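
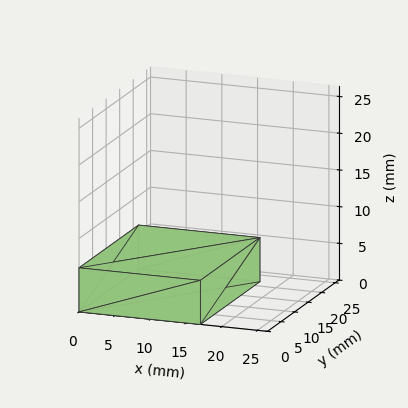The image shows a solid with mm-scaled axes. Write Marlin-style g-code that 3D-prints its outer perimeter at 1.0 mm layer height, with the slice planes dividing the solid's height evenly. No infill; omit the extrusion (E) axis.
Reading the render: the shape is a rectangular box, roughly 17 × 22 mm footprint and 6 mm tall (dimensions read to the nearest mm from the axis ticks). For the g-code, the solid's height is divided into equal slices at the stated Δz and each level perimeter traced with G1 moves after a G0 lift.

; perimeter-only toolpath
G21 ; units = mm
G90 ; absolute positioning
G28 ; home
; layer 1
G0 Z1.0
G0 X0.0 Y0.0
G1 X17.0 Y0.0
G1 X17.0 Y22.0
G1 X0.0 Y22.0
G1 X0.0 Y0.0
; layer 2
G0 Z2.0
G0 X0.0 Y0.0
G1 X17.0 Y0.0
G1 X17.0 Y22.0
G1 X0.0 Y22.0
G1 X0.0 Y0.0
; layer 3
G0 Z3.0
G0 X0.0 Y0.0
G1 X17.0 Y0.0
G1 X17.0 Y22.0
G1 X0.0 Y22.0
G1 X0.0 Y0.0
; layer 4
G0 Z4.0
G0 X0.0 Y0.0
G1 X17.0 Y0.0
G1 X17.0 Y22.0
G1 X0.0 Y22.0
G1 X0.0 Y0.0
; layer 5
G0 Z5.0
G0 X0.0 Y0.0
G1 X17.0 Y0.0
G1 X17.0 Y22.0
G1 X0.0 Y22.0
G1 X0.0 Y0.0
; layer 6
G0 Z6.0
G0 X0.0 Y0.0
G1 X17.0 Y0.0
G1 X17.0 Y22.0
G1 X0.0 Y22.0
G1 X0.0 Y0.0
M2 ; end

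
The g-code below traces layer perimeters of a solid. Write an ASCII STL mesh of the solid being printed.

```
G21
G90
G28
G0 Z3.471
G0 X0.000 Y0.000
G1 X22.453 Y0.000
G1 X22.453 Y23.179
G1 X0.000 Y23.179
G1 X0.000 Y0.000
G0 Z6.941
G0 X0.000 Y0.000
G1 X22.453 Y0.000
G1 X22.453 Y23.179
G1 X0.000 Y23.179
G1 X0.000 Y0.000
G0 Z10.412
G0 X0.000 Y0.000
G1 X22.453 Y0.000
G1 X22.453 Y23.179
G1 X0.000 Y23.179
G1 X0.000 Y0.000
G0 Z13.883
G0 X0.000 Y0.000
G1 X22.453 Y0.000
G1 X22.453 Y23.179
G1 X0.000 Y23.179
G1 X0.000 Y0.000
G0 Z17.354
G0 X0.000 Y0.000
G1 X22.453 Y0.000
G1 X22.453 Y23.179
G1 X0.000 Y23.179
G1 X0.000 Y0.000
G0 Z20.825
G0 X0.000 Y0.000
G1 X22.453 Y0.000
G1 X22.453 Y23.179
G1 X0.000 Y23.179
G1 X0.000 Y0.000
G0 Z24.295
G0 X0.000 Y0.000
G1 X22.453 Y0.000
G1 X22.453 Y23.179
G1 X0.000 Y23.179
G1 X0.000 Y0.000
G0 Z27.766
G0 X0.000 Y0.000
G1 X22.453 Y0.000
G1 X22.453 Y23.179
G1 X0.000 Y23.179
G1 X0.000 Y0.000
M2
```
solid part
  facet normal 0.0000 0.0000 -1.0000
    outer loop
      vertex 22.453 23.179 0.000
      vertex 22.453 0.000 0.000
      vertex 0.000 0.000 0.000
    endloop
  endfacet
  facet normal 0.0000 0.0000 -1.0000
    outer loop
      vertex 0.000 23.179 0.000
      vertex 22.453 23.179 0.000
      vertex 0.000 0.000 0.000
    endloop
  endfacet
  facet normal 0.0000 0.0000 1.0000
    outer loop
      vertex 0.000 0.000 27.766
      vertex 22.453 0.000 27.766
      vertex 22.453 23.179 27.766
    endloop
  endfacet
  facet normal 0.0000 0.0000 1.0000
    outer loop
      vertex 0.000 0.000 27.766
      vertex 22.453 23.179 27.766
      vertex 0.000 23.179 27.766
    endloop
  endfacet
  facet normal 0.0000 -1.0000 0.0000
    outer loop
      vertex 0.000 0.000 0.000
      vertex 22.453 0.000 0.000
      vertex 22.453 0.000 27.766
    endloop
  endfacet
  facet normal 0.0000 -1.0000 0.0000
    outer loop
      vertex 0.000 0.000 0.000
      vertex 22.453 0.000 27.766
      vertex 0.000 0.000 27.766
    endloop
  endfacet
  facet normal 0.0000 1.0000 0.0000
    outer loop
      vertex 22.453 23.179 27.766
      vertex 22.453 23.179 0.000
      vertex 0.000 23.179 0.000
    endloop
  endfacet
  facet normal 0.0000 1.0000 0.0000
    outer loop
      vertex 0.000 23.179 27.766
      vertex 22.453 23.179 27.766
      vertex 0.000 23.179 0.000
    endloop
  endfacet
  facet normal -1.0000 0.0000 0.0000
    outer loop
      vertex 0.000 23.179 27.766
      vertex 0.000 23.179 0.000
      vertex 0.000 0.000 0.000
    endloop
  endfacet
  facet normal -1.0000 0.0000 0.0000
    outer loop
      vertex 0.000 0.000 27.766
      vertex 0.000 23.179 27.766
      vertex 0.000 0.000 0.000
    endloop
  endfacet
  facet normal 1.0000 0.0000 0.0000
    outer loop
      vertex 22.453 0.000 0.000
      vertex 22.453 23.179 0.000
      vertex 22.453 23.179 27.766
    endloop
  endfacet
  facet normal 1.0000 0.0000 0.0000
    outer loop
      vertex 22.453 0.000 0.000
      vertex 22.453 23.179 27.766
      vertex 22.453 0.000 27.766
    endloop
  endfacet
endsolid part

The G0 Z moves step by Δz≈3.471 mm. Every layer's G1 loop is the same polygon, so the solid is a straight extrusion of it from z=0 to z≈27.8. Closing with flat bottom and top caps and triangulating gives 12 facets — a rectangular box, roughly 22.5 × 23.2 mm footprint and 27.8 mm tall.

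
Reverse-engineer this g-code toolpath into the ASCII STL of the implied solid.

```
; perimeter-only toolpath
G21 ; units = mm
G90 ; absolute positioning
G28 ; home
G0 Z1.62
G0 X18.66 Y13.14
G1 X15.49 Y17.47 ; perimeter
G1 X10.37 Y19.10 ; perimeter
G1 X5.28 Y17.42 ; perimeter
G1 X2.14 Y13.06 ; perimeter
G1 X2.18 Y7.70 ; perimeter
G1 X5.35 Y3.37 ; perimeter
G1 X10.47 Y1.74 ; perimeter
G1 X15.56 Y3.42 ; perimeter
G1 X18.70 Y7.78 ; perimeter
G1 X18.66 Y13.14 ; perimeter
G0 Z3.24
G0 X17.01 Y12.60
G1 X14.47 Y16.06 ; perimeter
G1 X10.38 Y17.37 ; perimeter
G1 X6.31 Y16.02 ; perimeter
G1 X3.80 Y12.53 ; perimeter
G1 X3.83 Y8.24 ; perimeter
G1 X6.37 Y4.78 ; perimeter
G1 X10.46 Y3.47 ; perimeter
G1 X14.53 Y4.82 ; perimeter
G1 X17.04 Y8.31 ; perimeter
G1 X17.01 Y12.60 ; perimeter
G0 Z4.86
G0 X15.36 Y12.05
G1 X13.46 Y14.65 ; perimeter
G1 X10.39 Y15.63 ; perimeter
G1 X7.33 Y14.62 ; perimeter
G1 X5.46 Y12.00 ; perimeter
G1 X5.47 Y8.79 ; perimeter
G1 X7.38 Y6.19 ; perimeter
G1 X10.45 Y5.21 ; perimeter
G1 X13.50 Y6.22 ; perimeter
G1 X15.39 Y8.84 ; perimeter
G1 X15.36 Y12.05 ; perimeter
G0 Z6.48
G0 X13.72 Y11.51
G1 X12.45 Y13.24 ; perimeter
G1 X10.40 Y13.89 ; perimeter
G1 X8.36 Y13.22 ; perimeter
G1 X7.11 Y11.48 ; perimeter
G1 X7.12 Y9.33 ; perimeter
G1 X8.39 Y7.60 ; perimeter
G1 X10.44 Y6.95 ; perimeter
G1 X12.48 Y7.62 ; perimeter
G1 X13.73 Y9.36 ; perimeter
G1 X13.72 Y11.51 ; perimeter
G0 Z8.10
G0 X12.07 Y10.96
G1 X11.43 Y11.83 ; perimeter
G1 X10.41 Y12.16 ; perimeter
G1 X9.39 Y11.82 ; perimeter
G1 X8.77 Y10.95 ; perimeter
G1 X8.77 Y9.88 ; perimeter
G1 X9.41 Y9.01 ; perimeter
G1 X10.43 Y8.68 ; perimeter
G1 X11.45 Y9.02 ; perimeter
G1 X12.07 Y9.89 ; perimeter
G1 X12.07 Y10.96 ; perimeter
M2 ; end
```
solid part
  facet normal 0.0000 0.0000 -1.0000
    outer loop
      vertex 10.36 20.84 0.00
      vertex 16.50 18.88 0.00
      vertex 20.31 13.69 0.00
    endloop
  endfacet
  facet normal 0.0000 0.0000 -1.0000
    outer loop
      vertex 4.25 18.82 0.00
      vertex 10.36 20.84 0.00
      vertex 20.31 13.69 0.00
    endloop
  endfacet
  facet normal 0.0000 0.0000 -1.0000
    outer loop
      vertex 0.49 13.59 0.00
      vertex 4.25 18.82 0.00
      vertex 20.31 13.69 0.00
    endloop
  endfacet
  facet normal 0.0000 0.0000 -1.0000
    outer loop
      vertex 0.53 7.15 0.00
      vertex 0.49 13.59 0.00
      vertex 20.31 13.69 0.00
    endloop
  endfacet
  facet normal 0.0000 0.0000 -1.0000
    outer loop
      vertex 4.34 1.96 0.00
      vertex 0.53 7.15 0.00
      vertex 20.31 13.69 0.00
    endloop
  endfacet
  facet normal 0.0000 0.0000 -1.0000
    outer loop
      vertex 10.48 0.00 0.00
      vertex 4.34 1.96 0.00
      vertex 20.31 13.69 0.00
    endloop
  endfacet
  facet normal 0.0000 0.0000 -1.0000
    outer loop
      vertex 16.59 2.02 0.00
      vertex 10.48 0.00 0.00
      vertex 20.31 13.69 0.00
    endloop
  endfacet
  facet normal 0.0000 0.0000 -1.0000
    outer loop
      vertex 20.35 7.25 0.00
      vertex 16.59 2.02 0.00
      vertex 20.31 13.69 0.00
    endloop
  endfacet
  facet normal 0.5645 0.4144 0.7138
    outer loop
      vertex 20.31 13.69 0.00
      vertex 16.50 18.88 0.00
      vertex 10.42 10.42 9.72
    endloop
  endfacet
  facet normal 0.2130 0.6671 0.7139
    outer loop
      vertex 16.50 18.88 0.00
      vertex 10.36 20.84 0.00
      vertex 10.42 10.42 9.72
    endloop
  endfacet
  facet normal -0.2198 0.6648 0.7140
    outer loop
      vertex 10.36 20.84 0.00
      vertex 4.25 18.82 0.00
      vertex 10.42 10.42 9.72
    endloop
  endfacet
  facet normal -0.5685 0.4087 0.7140
    outer loop
      vertex 4.25 18.82 0.00
      vertex 0.49 13.59 0.00
      vertex 10.42 10.42 9.72
    endloop
  endfacet
  facet normal -0.7002 -0.0043 0.7139
    outer loop
      vertex 0.49 13.59 0.00
      vertex 0.53 7.15 0.00
      vertex 10.42 10.42 9.72
    endloop
  endfacet
  facet normal -0.5645 -0.4144 0.7138
    outer loop
      vertex 0.53 7.15 0.00
      vertex 4.34 1.96 0.00
      vertex 10.42 10.42 9.72
    endloop
  endfacet
  facet normal -0.2130 -0.6671 0.7139
    outer loop
      vertex 4.34 1.96 0.00
      vertex 10.48 0.00 0.00
      vertex 10.42 10.42 9.72
    endloop
  endfacet
  facet normal 0.2198 -0.6648 0.7140
    outer loop
      vertex 10.48 0.00 0.00
      vertex 16.59 2.02 0.00
      vertex 10.42 10.42 9.72
    endloop
  endfacet
  facet normal 0.5685 -0.4087 0.7140
    outer loop
      vertex 16.59 2.02 0.00
      vertex 20.35 7.25 0.00
      vertex 10.42 10.42 9.72
    endloop
  endfacet
  facet normal 0.7002 0.0043 0.7139
    outer loop
      vertex 20.35 7.25 0.00
      vertex 20.31 13.69 0.00
      vertex 10.42 10.42 9.72
    endloop
  endfacet
endsolid part

The G0 Z moves step by Δz≈1.62 mm. The G1 loops shrink linearly with z, so the solid tapers from its base footprint up to z≈9.72. Closing with a flat bottom cap and the tapered top and triangulating gives 18 facets — a regular 10-sided pyramid, base circumscribed radius ≈ 10.4 mm, apex at z ≈ 9.72 mm.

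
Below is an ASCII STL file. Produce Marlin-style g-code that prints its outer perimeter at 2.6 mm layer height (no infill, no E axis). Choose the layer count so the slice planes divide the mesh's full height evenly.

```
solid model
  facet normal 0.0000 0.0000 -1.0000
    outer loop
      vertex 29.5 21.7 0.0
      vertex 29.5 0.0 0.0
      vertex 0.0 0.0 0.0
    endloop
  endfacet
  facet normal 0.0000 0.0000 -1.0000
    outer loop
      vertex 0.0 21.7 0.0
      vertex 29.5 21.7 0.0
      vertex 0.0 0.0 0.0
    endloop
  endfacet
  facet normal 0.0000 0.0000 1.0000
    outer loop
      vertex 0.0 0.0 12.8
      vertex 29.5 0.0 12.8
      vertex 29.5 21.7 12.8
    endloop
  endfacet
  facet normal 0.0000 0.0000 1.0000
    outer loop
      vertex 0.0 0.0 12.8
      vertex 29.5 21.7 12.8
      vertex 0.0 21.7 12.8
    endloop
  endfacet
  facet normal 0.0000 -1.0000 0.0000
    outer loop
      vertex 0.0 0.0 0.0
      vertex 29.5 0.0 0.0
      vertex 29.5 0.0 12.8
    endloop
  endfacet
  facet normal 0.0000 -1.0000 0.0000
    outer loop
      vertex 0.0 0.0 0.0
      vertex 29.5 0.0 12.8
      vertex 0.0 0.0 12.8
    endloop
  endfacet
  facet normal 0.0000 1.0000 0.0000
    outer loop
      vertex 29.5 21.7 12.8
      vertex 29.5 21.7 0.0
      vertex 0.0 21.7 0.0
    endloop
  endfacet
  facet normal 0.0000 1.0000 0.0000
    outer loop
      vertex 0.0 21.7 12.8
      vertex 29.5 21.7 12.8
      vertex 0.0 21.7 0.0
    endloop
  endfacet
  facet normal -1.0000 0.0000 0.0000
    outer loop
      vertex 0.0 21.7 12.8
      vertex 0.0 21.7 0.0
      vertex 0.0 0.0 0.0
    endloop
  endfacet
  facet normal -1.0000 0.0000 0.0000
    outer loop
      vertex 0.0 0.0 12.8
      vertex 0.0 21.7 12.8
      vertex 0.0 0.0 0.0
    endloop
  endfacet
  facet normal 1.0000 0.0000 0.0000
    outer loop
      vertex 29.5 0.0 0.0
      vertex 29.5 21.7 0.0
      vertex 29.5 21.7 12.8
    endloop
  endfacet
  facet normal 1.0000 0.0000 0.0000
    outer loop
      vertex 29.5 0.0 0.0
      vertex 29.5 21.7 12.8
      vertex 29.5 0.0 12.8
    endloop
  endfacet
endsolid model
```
; perimeter-only toolpath
G21 ; units = mm
G90 ; absolute positioning
G28 ; home
; layer 1
G0 Z2.6
G0 X0.0 Y0.0
G1 X29.5 Y0.0
G1 X29.5 Y21.7
G1 X0.0 Y21.7
G1 X0.0 Y0.0
; layer 2
G0 Z5.1
G0 X0.0 Y0.0
G1 X29.5 Y0.0
G1 X29.5 Y21.7
G1 X0.0 Y21.7
G1 X0.0 Y0.0
; layer 3
G0 Z7.7
G0 X0.0 Y0.0
G1 X29.5 Y0.0
G1 X29.5 Y21.7
G1 X0.0 Y21.7
G1 X0.0 Y0.0
; layer 4
G0 Z10.2
G0 X0.0 Y0.0
G1 X29.5 Y0.0
G1 X29.5 Y21.7
G1 X0.0 Y21.7
G1 X0.0 Y0.0
; layer 5
G0 Z12.8
G0 X0.0 Y0.0
G1 X29.5 Y0.0
G1 X29.5 Y21.7
G1 X0.0 Y21.7
G1 X0.0 Y0.0
M2 ; end

The solid is a rectangular box, roughly 29.5 × 21.7 mm footprint and 12.8 mm tall. Slicing at Δz = 2.6 mm — 5 equal slices spanning the solid's height, so layer i sits at z = i·h/5 — gives 5 non-empty perimeters. Each is a 4-segment closed polygon; G0 lifts to the layer z and rapids to the start vertex, then G1 traces the edges.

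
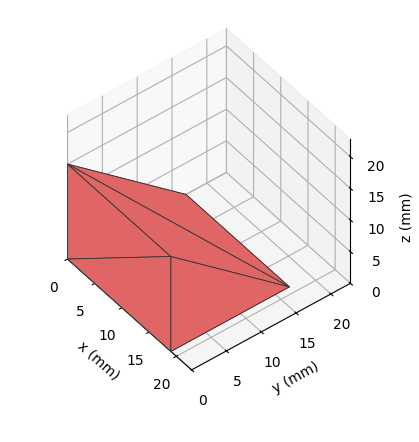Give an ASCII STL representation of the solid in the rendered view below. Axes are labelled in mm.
Reading the render: the shape is a wedge (ramp): 19 × 17 mm base, rising to 15 mm along the y=0 edge and sloping linearly to z=0 at y=17 (dimensions read to the nearest mm from the axis ticks). For the STL, each face is triangulated and given an outward normal.

solid part
  facet normal 0.0000 0.0000 -1.0000
    outer loop
      vertex 19.000 17.000 0.000
      vertex 19.000 0.000 0.000
      vertex 0.000 0.000 0.000
    endloop
  endfacet
  facet normal 0.0000 0.0000 -1.0000
    outer loop
      vertex 0.000 17.000 0.000
      vertex 19.000 17.000 0.000
      vertex 0.000 0.000 0.000
    endloop
  endfacet
  facet normal 0.0000 -1.0000 0.0000
    outer loop
      vertex 0.000 0.000 0.000
      vertex 19.000 0.000 0.000
      vertex 19.000 0.000 15.000
    endloop
  endfacet
  facet normal 0.0000 -1.0000 0.0000
    outer loop
      vertex 0.000 0.000 0.000
      vertex 19.000 0.000 15.000
      vertex 0.000 0.000 15.000
    endloop
  endfacet
  facet normal 0.0000 0.6616 0.7498
    outer loop
      vertex 0.000 0.000 15.000
      vertex 19.000 0.000 15.000
      vertex 19.000 17.000 0.000
    endloop
  endfacet
  facet normal 0.0000 0.6616 0.7498
    outer loop
      vertex 0.000 0.000 15.000
      vertex 19.000 17.000 0.000
      vertex 0.000 17.000 0.000
    endloop
  endfacet
  facet normal -1.0000 0.0000 0.0000
    outer loop
      vertex 0.000 0.000 15.000
      vertex 0.000 17.000 0.000
      vertex 0.000 0.000 0.000
    endloop
  endfacet
  facet normal 1.0000 0.0000 0.0000
    outer loop
      vertex 19.000 0.000 0.000
      vertex 19.000 17.000 0.000
      vertex 19.000 0.000 15.000
    endloop
  endfacet
endsolid part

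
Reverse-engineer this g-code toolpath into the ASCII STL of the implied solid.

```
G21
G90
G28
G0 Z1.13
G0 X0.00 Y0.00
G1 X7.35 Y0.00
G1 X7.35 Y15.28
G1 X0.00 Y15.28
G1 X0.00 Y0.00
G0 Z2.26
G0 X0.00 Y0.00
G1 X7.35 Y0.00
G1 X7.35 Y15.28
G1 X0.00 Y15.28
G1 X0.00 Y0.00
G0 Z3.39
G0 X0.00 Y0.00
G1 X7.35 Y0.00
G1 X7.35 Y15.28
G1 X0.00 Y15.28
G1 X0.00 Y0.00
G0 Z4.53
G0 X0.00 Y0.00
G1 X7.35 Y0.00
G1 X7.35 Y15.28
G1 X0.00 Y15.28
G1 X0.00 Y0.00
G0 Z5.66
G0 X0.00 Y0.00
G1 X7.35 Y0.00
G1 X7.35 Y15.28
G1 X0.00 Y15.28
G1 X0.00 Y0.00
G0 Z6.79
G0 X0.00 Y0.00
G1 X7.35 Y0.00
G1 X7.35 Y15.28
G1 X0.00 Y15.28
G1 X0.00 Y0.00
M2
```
solid part
  facet normal 0.0000 0.0000 -1.0000
    outer loop
      vertex 7.35 15.28 0.00
      vertex 7.35 0.00 0.00
      vertex 0.00 0.00 0.00
    endloop
  endfacet
  facet normal 0.0000 0.0000 -1.0000
    outer loop
      vertex 0.00 15.28 0.00
      vertex 7.35 15.28 0.00
      vertex 0.00 0.00 0.00
    endloop
  endfacet
  facet normal 0.0000 0.0000 1.0000
    outer loop
      vertex 0.00 0.00 6.79
      vertex 7.35 0.00 6.79
      vertex 7.35 15.28 6.79
    endloop
  endfacet
  facet normal 0.0000 0.0000 1.0000
    outer loop
      vertex 0.00 0.00 6.79
      vertex 7.35 15.28 6.79
      vertex 0.00 15.28 6.79
    endloop
  endfacet
  facet normal 0.0000 -1.0000 0.0000
    outer loop
      vertex 0.00 0.00 0.00
      vertex 7.35 0.00 0.00
      vertex 7.35 0.00 6.79
    endloop
  endfacet
  facet normal 0.0000 -1.0000 0.0000
    outer loop
      vertex 0.00 0.00 0.00
      vertex 7.35 0.00 6.79
      vertex 0.00 0.00 6.79
    endloop
  endfacet
  facet normal 0.0000 1.0000 0.0000
    outer loop
      vertex 7.35 15.28 6.79
      vertex 7.35 15.28 0.00
      vertex 0.00 15.28 0.00
    endloop
  endfacet
  facet normal 0.0000 1.0000 0.0000
    outer loop
      vertex 0.00 15.28 6.79
      vertex 7.35 15.28 6.79
      vertex 0.00 15.28 0.00
    endloop
  endfacet
  facet normal -1.0000 0.0000 0.0000
    outer loop
      vertex 0.00 15.28 6.79
      vertex 0.00 15.28 0.00
      vertex 0.00 0.00 0.00
    endloop
  endfacet
  facet normal -1.0000 0.0000 0.0000
    outer loop
      vertex 0.00 0.00 6.79
      vertex 0.00 15.28 6.79
      vertex 0.00 0.00 0.00
    endloop
  endfacet
  facet normal 1.0000 0.0000 0.0000
    outer loop
      vertex 7.35 0.00 0.00
      vertex 7.35 15.28 0.00
      vertex 7.35 15.28 6.79
    endloop
  endfacet
  facet normal 1.0000 0.0000 0.0000
    outer loop
      vertex 7.35 0.00 0.00
      vertex 7.35 15.28 6.79
      vertex 7.35 0.00 6.79
    endloop
  endfacet
endsolid part

The G0 Z moves step by Δz≈1.13 mm. Every layer's G1 loop is the same polygon, so the solid is a straight extrusion of it from z=0 to z≈6.79. Closing with flat bottom and top caps and triangulating gives 12 facets — a rectangular box, roughly 7.35 × 15.3 mm footprint and 6.79 mm tall.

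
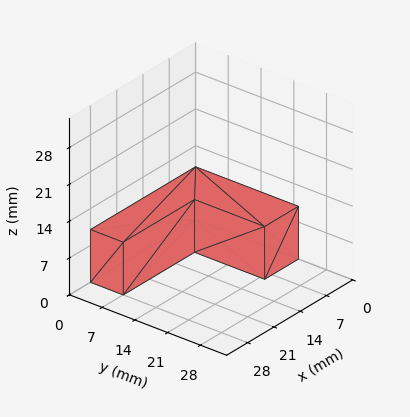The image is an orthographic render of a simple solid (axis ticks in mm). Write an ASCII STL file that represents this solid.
Reading the render: the shape is an L-shaped prism: outer 28 × 22 mm, arm thicknesses ≈ 7 mm (horizontal) and 9 mm (vertical), extruded 10 mm in z (dimensions read to the nearest mm from the axis ticks). For the STL, each face is triangulated and given an outward normal.

solid part
  facet normal 0.0000 0.0000 -1.0000
    outer loop
      vertex 28.00 7.00 0.00
      vertex 28.00 0.00 0.00
      vertex 0.00 0.00 0.00
    endloop
  endfacet
  facet normal 0.0000 0.0000 -1.0000
    outer loop
      vertex 9.00 7.00 0.00
      vertex 28.00 7.00 0.00
      vertex 0.00 0.00 0.00
    endloop
  endfacet
  facet normal 0.0000 0.0000 -1.0000
    outer loop
      vertex 9.00 22.00 0.00
      vertex 9.00 7.00 0.00
      vertex 0.00 0.00 0.00
    endloop
  endfacet
  facet normal 0.0000 0.0000 -1.0000
    outer loop
      vertex 0.00 22.00 0.00
      vertex 9.00 22.00 0.00
      vertex 0.00 0.00 0.00
    endloop
  endfacet
  facet normal 0.0000 0.0000 1.0000
    outer loop
      vertex 0.00 0.00 10.00
      vertex 28.00 0.00 10.00
      vertex 28.00 7.00 10.00
    endloop
  endfacet
  facet normal 0.0000 0.0000 1.0000
    outer loop
      vertex 0.00 0.00 10.00
      vertex 28.00 7.00 10.00
      vertex 9.00 7.00 10.00
    endloop
  endfacet
  facet normal 0.0000 0.0000 1.0000
    outer loop
      vertex 0.00 0.00 10.00
      vertex 9.00 7.00 10.00
      vertex 9.00 22.00 10.00
    endloop
  endfacet
  facet normal 0.0000 0.0000 1.0000
    outer loop
      vertex 0.00 0.00 10.00
      vertex 9.00 22.00 10.00
      vertex 0.00 22.00 10.00
    endloop
  endfacet
  facet normal 0.0000 -1.0000 0.0000
    outer loop
      vertex 0.00 0.00 0.00
      vertex 28.00 0.00 0.00
      vertex 28.00 0.00 10.00
    endloop
  endfacet
  facet normal 0.0000 -1.0000 0.0000
    outer loop
      vertex 0.00 0.00 0.00
      vertex 28.00 0.00 10.00
      vertex 0.00 0.00 10.00
    endloop
  endfacet
  facet normal 1.0000 0.0000 0.0000
    outer loop
      vertex 28.00 0.00 0.00
      vertex 28.00 7.00 0.00
      vertex 28.00 7.00 10.00
    endloop
  endfacet
  facet normal 1.0000 0.0000 0.0000
    outer loop
      vertex 28.00 0.00 0.00
      vertex 28.00 7.00 10.00
      vertex 28.00 0.00 10.00
    endloop
  endfacet
  facet normal 0.0000 1.0000 0.0000
    outer loop
      vertex 28.00 7.00 0.00
      vertex 9.00 7.00 0.00
      vertex 9.00 7.00 10.00
    endloop
  endfacet
  facet normal 0.0000 1.0000 0.0000
    outer loop
      vertex 28.00 7.00 0.00
      vertex 9.00 7.00 10.00
      vertex 28.00 7.00 10.00
    endloop
  endfacet
  facet normal 1.0000 0.0000 0.0000
    outer loop
      vertex 9.00 7.00 0.00
      vertex 9.00 22.00 0.00
      vertex 9.00 22.00 10.00
    endloop
  endfacet
  facet normal 1.0000 0.0000 0.0000
    outer loop
      vertex 9.00 7.00 0.00
      vertex 9.00 22.00 10.00
      vertex 9.00 7.00 10.00
    endloop
  endfacet
  facet normal 0.0000 1.0000 0.0000
    outer loop
      vertex 9.00 22.00 0.00
      vertex 0.00 22.00 0.00
      vertex 0.00 22.00 10.00
    endloop
  endfacet
  facet normal 0.0000 1.0000 0.0000
    outer loop
      vertex 9.00 22.00 0.00
      vertex 0.00 22.00 10.00
      vertex 9.00 22.00 10.00
    endloop
  endfacet
  facet normal -1.0000 0.0000 0.0000
    outer loop
      vertex 0.00 22.00 0.00
      vertex 0.00 0.00 0.00
      vertex 0.00 0.00 10.00
    endloop
  endfacet
  facet normal -1.0000 0.0000 0.0000
    outer loop
      vertex 0.00 22.00 0.00
      vertex 0.00 0.00 10.00
      vertex 0.00 22.00 10.00
    endloop
  endfacet
endsolid part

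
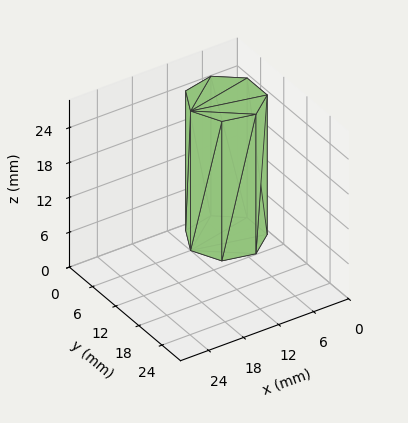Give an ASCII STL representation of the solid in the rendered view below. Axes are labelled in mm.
Reading the render: the shape is a regular 7-sided prism (a cylinder approximated with 7 flat sides), circumscribed radius ≈ 6 mm, height ≈ 24 mm (dimensions read to the nearest mm from the axis ticks). For the STL, each face is triangulated and given an outward normal.

solid part
  facet normal 0.0000 0.0000 -1.0000
    outer loop
      vertex 4.66 11.85 0.00
      vertex 9.74 10.69 0.00
      vertex 12.00 6.00 0.00
    endloop
  endfacet
  facet normal 0.0000 0.0000 -1.0000
    outer loop
      vertex 0.59 8.60 0.00
      vertex 4.66 11.85 0.00
      vertex 12.00 6.00 0.00
    endloop
  endfacet
  facet normal 0.0000 0.0000 -1.0000
    outer loop
      vertex 0.59 3.40 0.00
      vertex 0.59 8.60 0.00
      vertex 12.00 6.00 0.00
    endloop
  endfacet
  facet normal 0.0000 0.0000 -1.0000
    outer loop
      vertex 4.66 0.15 0.00
      vertex 0.59 3.40 0.00
      vertex 12.00 6.00 0.00
    endloop
  endfacet
  facet normal 0.0000 0.0000 -1.0000
    outer loop
      vertex 9.74 1.31 0.00
      vertex 4.66 0.15 0.00
      vertex 12.00 6.00 0.00
    endloop
  endfacet
  facet normal 0.0000 0.0000 1.0000
    outer loop
      vertex 12.00 6.00 24.00
      vertex 9.74 10.69 24.00
      vertex 4.66 11.85 24.00
    endloop
  endfacet
  facet normal 0.0000 0.0000 1.0000
    outer loop
      vertex 12.00 6.00 24.00
      vertex 4.66 11.85 24.00
      vertex 0.59 8.60 24.00
    endloop
  endfacet
  facet normal 0.0000 0.0000 1.0000
    outer loop
      vertex 12.00 6.00 24.00
      vertex 0.59 8.60 24.00
      vertex 0.59 3.40 24.00
    endloop
  endfacet
  facet normal 0.0000 0.0000 1.0000
    outer loop
      vertex 12.00 6.00 24.00
      vertex 0.59 3.40 24.00
      vertex 4.66 0.15 24.00
    endloop
  endfacet
  facet normal 0.0000 0.0000 1.0000
    outer loop
      vertex 12.00 6.00 24.00
      vertex 4.66 0.15 24.00
      vertex 9.74 1.31 24.00
    endloop
  endfacet
  facet normal 0.9009 0.4341 0.0000
    outer loop
      vertex 12.00 6.00 0.00
      vertex 9.74 10.69 0.00
      vertex 9.74 10.69 24.00
    endloop
  endfacet
  facet normal 0.9009 0.4341 0.0000
    outer loop
      vertex 12.00 6.00 0.00
      vertex 9.74 10.69 24.00
      vertex 12.00 6.00 24.00
    endloop
  endfacet
  facet normal 0.2226 0.9749 0.0000
    outer loop
      vertex 9.74 10.69 0.00
      vertex 4.66 11.85 0.00
      vertex 4.66 11.85 24.00
    endloop
  endfacet
  facet normal 0.2226 0.9749 0.0000
    outer loop
      vertex 9.74 10.69 0.00
      vertex 4.66 11.85 24.00
      vertex 9.74 10.69 24.00
    endloop
  endfacet
  facet normal -0.6240 0.7814 0.0000
    outer loop
      vertex 4.66 11.85 0.00
      vertex 0.59 8.60 0.00
      vertex 0.59 8.60 24.00
    endloop
  endfacet
  facet normal -0.6240 0.7814 0.0000
    outer loop
      vertex 4.66 11.85 0.00
      vertex 0.59 8.60 24.00
      vertex 4.66 11.85 24.00
    endloop
  endfacet
  facet normal -1.0000 0.0000 0.0000
    outer loop
      vertex 0.59 8.60 0.00
      vertex 0.59 3.40 0.00
      vertex 0.59 3.40 24.00
    endloop
  endfacet
  facet normal -1.0000 0.0000 0.0000
    outer loop
      vertex 0.59 8.60 0.00
      vertex 0.59 3.40 24.00
      vertex 0.59 8.60 24.00
    endloop
  endfacet
  facet normal -0.6240 -0.7814 0.0000
    outer loop
      vertex 0.59 3.40 0.00
      vertex 4.66 0.15 0.00
      vertex 4.66 0.15 24.00
    endloop
  endfacet
  facet normal -0.6240 -0.7814 0.0000
    outer loop
      vertex 0.59 3.40 0.00
      vertex 4.66 0.15 24.00
      vertex 0.59 3.40 24.00
    endloop
  endfacet
  facet normal 0.2226 -0.9749 0.0000
    outer loop
      vertex 4.66 0.15 0.00
      vertex 9.74 1.31 0.00
      vertex 9.74 1.31 24.00
    endloop
  endfacet
  facet normal 0.2226 -0.9749 0.0000
    outer loop
      vertex 4.66 0.15 0.00
      vertex 9.74 1.31 24.00
      vertex 4.66 0.15 24.00
    endloop
  endfacet
  facet normal 0.9009 -0.4341 0.0000
    outer loop
      vertex 9.74 1.31 0.00
      vertex 12.00 6.00 0.00
      vertex 12.00 6.00 24.00
    endloop
  endfacet
  facet normal 0.9009 -0.4341 0.0000
    outer loop
      vertex 9.74 1.31 0.00
      vertex 12.00 6.00 24.00
      vertex 9.74 1.31 24.00
    endloop
  endfacet
endsolid part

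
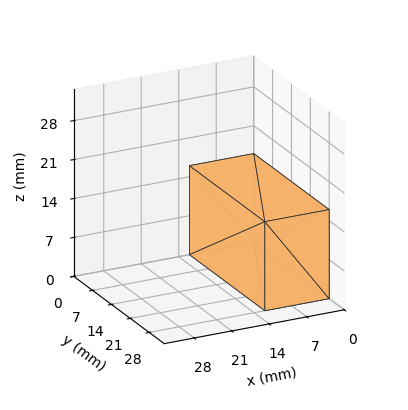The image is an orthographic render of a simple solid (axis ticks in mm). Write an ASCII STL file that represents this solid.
Reading the render: the shape is a rectangular box, roughly 12 × 28 mm footprint and 16 mm tall (dimensions read to the nearest mm from the axis ticks). For the STL, each face is triangulated and given an outward normal.

solid part
  facet normal 0.0000 0.0000 -1.0000
    outer loop
      vertex 12.000 28.000 0.000
      vertex 12.000 0.000 0.000
      vertex 0.000 0.000 0.000
    endloop
  endfacet
  facet normal 0.0000 0.0000 -1.0000
    outer loop
      vertex 0.000 28.000 0.000
      vertex 12.000 28.000 0.000
      vertex 0.000 0.000 0.000
    endloop
  endfacet
  facet normal 0.0000 0.0000 1.0000
    outer loop
      vertex 0.000 0.000 16.000
      vertex 12.000 0.000 16.000
      vertex 12.000 28.000 16.000
    endloop
  endfacet
  facet normal 0.0000 0.0000 1.0000
    outer loop
      vertex 0.000 0.000 16.000
      vertex 12.000 28.000 16.000
      vertex 0.000 28.000 16.000
    endloop
  endfacet
  facet normal 0.0000 -1.0000 0.0000
    outer loop
      vertex 0.000 0.000 0.000
      vertex 12.000 0.000 0.000
      vertex 12.000 0.000 16.000
    endloop
  endfacet
  facet normal 0.0000 -1.0000 0.0000
    outer loop
      vertex 0.000 0.000 0.000
      vertex 12.000 0.000 16.000
      vertex 0.000 0.000 16.000
    endloop
  endfacet
  facet normal 0.0000 1.0000 0.0000
    outer loop
      vertex 12.000 28.000 16.000
      vertex 12.000 28.000 0.000
      vertex 0.000 28.000 0.000
    endloop
  endfacet
  facet normal 0.0000 1.0000 0.0000
    outer loop
      vertex 0.000 28.000 16.000
      vertex 12.000 28.000 16.000
      vertex 0.000 28.000 0.000
    endloop
  endfacet
  facet normal -1.0000 0.0000 0.0000
    outer loop
      vertex 0.000 28.000 16.000
      vertex 0.000 28.000 0.000
      vertex 0.000 0.000 0.000
    endloop
  endfacet
  facet normal -1.0000 0.0000 0.0000
    outer loop
      vertex 0.000 0.000 16.000
      vertex 0.000 28.000 16.000
      vertex 0.000 0.000 0.000
    endloop
  endfacet
  facet normal 1.0000 0.0000 0.0000
    outer loop
      vertex 12.000 0.000 0.000
      vertex 12.000 28.000 0.000
      vertex 12.000 28.000 16.000
    endloop
  endfacet
  facet normal 1.0000 0.0000 0.0000
    outer loop
      vertex 12.000 0.000 0.000
      vertex 12.000 28.000 16.000
      vertex 12.000 0.000 16.000
    endloop
  endfacet
endsolid part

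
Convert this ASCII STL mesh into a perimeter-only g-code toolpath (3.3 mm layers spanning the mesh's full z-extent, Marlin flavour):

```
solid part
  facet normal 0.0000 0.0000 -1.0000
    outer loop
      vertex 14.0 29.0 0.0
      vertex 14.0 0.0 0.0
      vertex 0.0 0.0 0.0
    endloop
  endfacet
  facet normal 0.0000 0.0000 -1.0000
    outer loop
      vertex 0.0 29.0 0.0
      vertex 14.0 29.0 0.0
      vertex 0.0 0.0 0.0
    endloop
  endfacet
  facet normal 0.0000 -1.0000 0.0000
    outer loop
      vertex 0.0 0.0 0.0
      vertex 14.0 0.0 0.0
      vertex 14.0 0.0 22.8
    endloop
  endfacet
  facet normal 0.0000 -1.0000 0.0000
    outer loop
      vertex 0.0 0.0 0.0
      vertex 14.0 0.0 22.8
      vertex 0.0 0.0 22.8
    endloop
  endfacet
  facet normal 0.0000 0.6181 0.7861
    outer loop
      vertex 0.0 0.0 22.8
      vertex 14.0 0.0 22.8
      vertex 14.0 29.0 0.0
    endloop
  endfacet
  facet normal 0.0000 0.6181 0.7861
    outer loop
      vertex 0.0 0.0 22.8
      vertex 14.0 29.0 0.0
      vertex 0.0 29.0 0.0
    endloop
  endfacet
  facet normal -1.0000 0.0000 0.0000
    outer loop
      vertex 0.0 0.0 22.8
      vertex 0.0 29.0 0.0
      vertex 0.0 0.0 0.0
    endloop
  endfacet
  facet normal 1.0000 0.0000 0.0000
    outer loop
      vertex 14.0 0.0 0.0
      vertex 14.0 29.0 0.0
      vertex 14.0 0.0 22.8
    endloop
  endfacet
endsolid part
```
; perimeter-only toolpath
G21 ; units = mm
G90 ; absolute positioning
G28 ; home
; layer 1
G0 Z3.3
G0 X0.0 Y0.0
G1 X14.0 Y0.0
G1 X14.0 Y24.9
G1 X0.0 Y24.9
G1 X0.0 Y0.0
; layer 2
G0 Z6.5
G0 X0.0 Y0.0
G1 X14.0 Y0.0
G1 X14.0 Y20.7
G1 X0.0 Y20.7
G1 X0.0 Y0.0
; layer 3
G0 Z9.8
G0 X0.0 Y0.0
G1 X14.0 Y0.0
G1 X14.0 Y16.6
G1 X0.0 Y16.6
G1 X0.0 Y0.0
; layer 4
G0 Z13.0
G0 X0.0 Y0.0
G1 X14.0 Y0.0
G1 X14.0 Y12.4
G1 X0.0 Y12.4
G1 X0.0 Y0.0
; layer 5
G0 Z16.3
G0 X0.0 Y0.0
G1 X14.0 Y0.0
G1 X14.0 Y8.3
G1 X0.0 Y8.3
G1 X0.0 Y0.0
; layer 6
G0 Z19.5
G0 X0.0 Y0.0
G1 X14.0 Y0.0
G1 X14.0 Y4.1
G1 X0.0 Y4.1
G1 X0.0 Y0.0
M2 ; end

The solid is a wedge (ramp): 14 × 29 mm base, rising to 22.8 mm along the y=0 edge and sloping linearly to z=0 at y=29. Slicing at Δz = 3.3 mm — 7 equal slices spanning the solid's height, so layer i sits at z = i·h/7 — gives 6 non-empty perimeters. Each is a 4-segment closed polygon; G0 lifts to the layer z and rapids to the start vertex, then G1 traces the edges. The cross-section shrinks linearly with z (the slice at the apex is degenerate and omitted).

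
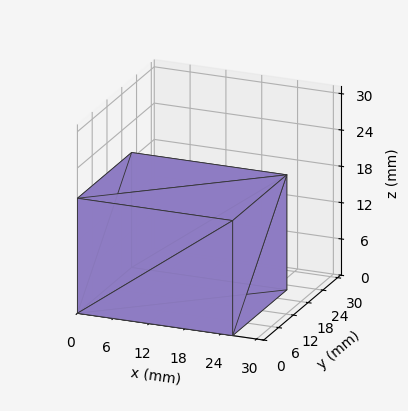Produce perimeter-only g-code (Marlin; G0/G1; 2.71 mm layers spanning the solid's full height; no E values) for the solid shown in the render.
Reading the render: the shape is a rectangular box, roughly 26 × 22 mm footprint and 19 mm tall (dimensions read to the nearest mm from the axis ticks). For the g-code, the solid's height is divided into equal slices at the stated Δz and each level perimeter traced with G1 moves after a G0 lift.

; perimeter-only toolpath
G21 ; units = mm
G90 ; absolute positioning
G28 ; home
; layer 1
G0 Z2.71
G0 X0.00 Y0.00
G1 X26.00 Y0.00
G1 X26.00 Y22.00
G1 X0.00 Y22.00
G1 X0.00 Y0.00
; layer 2
G0 Z5.43
G0 X0.00 Y0.00
G1 X26.00 Y0.00
G1 X26.00 Y22.00
G1 X0.00 Y22.00
G1 X0.00 Y0.00
; layer 3
G0 Z8.14
G0 X0.00 Y0.00
G1 X26.00 Y0.00
G1 X26.00 Y22.00
G1 X0.00 Y22.00
G1 X0.00 Y0.00
; layer 4
G0 Z10.86
G0 X0.00 Y0.00
G1 X26.00 Y0.00
G1 X26.00 Y22.00
G1 X0.00 Y22.00
G1 X0.00 Y0.00
; layer 5
G0 Z13.57
G0 X0.00 Y0.00
G1 X26.00 Y0.00
G1 X26.00 Y22.00
G1 X0.00 Y22.00
G1 X0.00 Y0.00
; layer 6
G0 Z16.29
G0 X0.00 Y0.00
G1 X26.00 Y0.00
G1 X26.00 Y22.00
G1 X0.00 Y22.00
G1 X0.00 Y0.00
; layer 7
G0 Z19.00
G0 X0.00 Y0.00
G1 X26.00 Y0.00
G1 X26.00 Y22.00
G1 X0.00 Y22.00
G1 X0.00 Y0.00
M2 ; end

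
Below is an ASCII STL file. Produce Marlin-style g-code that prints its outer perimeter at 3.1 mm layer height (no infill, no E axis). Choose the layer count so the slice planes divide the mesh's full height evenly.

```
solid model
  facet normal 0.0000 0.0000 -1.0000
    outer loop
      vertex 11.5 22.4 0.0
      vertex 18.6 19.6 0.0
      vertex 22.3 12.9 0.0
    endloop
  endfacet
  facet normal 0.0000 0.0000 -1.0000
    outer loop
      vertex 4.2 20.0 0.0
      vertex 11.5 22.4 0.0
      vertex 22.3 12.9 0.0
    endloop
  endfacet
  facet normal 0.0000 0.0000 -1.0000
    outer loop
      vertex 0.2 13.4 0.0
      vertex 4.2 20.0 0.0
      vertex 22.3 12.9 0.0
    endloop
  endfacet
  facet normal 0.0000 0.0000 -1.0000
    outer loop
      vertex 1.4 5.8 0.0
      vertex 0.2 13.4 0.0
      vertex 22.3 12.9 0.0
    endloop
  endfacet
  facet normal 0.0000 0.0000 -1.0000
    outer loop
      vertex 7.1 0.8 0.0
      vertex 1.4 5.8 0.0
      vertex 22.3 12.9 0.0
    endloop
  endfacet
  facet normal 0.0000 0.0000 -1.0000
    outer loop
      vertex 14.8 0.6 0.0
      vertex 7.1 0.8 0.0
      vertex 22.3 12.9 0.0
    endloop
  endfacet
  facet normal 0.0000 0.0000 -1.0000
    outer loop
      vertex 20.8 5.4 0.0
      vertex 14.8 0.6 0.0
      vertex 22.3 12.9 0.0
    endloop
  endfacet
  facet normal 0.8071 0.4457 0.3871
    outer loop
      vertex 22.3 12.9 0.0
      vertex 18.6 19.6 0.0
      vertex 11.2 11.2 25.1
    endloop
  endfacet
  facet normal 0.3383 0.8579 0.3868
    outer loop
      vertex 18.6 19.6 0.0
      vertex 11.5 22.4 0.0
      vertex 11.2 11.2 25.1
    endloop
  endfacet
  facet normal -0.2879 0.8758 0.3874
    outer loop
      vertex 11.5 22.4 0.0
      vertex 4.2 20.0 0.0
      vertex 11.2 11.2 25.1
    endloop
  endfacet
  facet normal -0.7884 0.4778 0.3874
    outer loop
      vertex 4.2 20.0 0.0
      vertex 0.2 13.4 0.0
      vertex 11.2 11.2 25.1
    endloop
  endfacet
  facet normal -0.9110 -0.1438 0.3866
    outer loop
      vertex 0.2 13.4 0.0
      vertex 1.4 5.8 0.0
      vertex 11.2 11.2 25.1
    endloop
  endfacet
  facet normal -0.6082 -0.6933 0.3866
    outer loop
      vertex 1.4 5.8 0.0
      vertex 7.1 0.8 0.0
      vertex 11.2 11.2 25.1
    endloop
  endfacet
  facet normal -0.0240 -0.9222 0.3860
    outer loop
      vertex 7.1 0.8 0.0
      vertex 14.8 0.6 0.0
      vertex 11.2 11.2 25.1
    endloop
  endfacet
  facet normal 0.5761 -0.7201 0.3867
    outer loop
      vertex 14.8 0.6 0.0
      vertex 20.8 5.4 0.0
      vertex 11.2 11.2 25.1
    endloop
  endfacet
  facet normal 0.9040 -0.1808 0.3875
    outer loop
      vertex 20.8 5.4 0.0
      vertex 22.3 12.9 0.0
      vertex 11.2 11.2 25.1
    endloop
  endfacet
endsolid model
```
; perimeter-only toolpath
G21 ; units = mm
G90 ; absolute positioning
G28 ; home
; layer 1
G0 Z3.1
G0 X20.9 Y12.7
G1 X17.7 Y18.6
G1 X11.5 Y21.0
G1 X5.1 Y18.9
G1 X1.6 Y13.1
G1 X2.6 Y6.5
G1 X7.6 Y2.1
G1 X14.4 Y1.9
G1 X19.6 Y6.1
G1 X20.9 Y12.7
; layer 2
G0 Z6.3
G0 X19.5 Y12.5
G1 X16.8 Y17.5
G1 X11.4 Y19.6
G1 X6.0 Y17.8
G1 X2.9 Y12.9
G1 X3.8 Y7.1
G1 X8.1 Y3.4
G1 X13.9 Y3.2
G1 X18.4 Y6.9
G1 X19.5 Y12.5
; layer 3
G0 Z9.4
G0 X18.1 Y12.3
G1 X15.8 Y16.4
G1 X11.4 Y18.2
G1 X6.8 Y16.7
G1 X4.3 Y12.6
G1 X5.1 Y7.8
G1 X8.6 Y4.7
G1 X13.4 Y4.6
G1 X17.2 Y7.6
G1 X18.1 Y12.3
; layer 4
G0 Z12.6
G0 X16.8 Y12.1
G1 X14.9 Y15.4
G1 X11.3 Y16.8
G1 X7.7 Y15.6
G1 X5.7 Y12.3
G1 X6.3 Y8.5
G1 X9.1 Y6.0
G1 X13.0 Y5.9
G1 X16.0 Y8.3
G1 X16.8 Y12.1
; layer 5
G0 Z15.7
G0 X15.4 Y11.8
G1 X14.0 Y14.4
G1 X11.3 Y15.4
G1 X8.6 Y14.5
G1 X7.1 Y12.0
G1 X7.5 Y9.2
G1 X9.7 Y7.3
G1 X12.6 Y7.2
G1 X14.8 Y9.0
G1 X15.4 Y11.8
; layer 6
G0 Z18.8
G0 X14.0 Y11.6
G1 X13.0 Y13.3
G1 X11.3 Y14.0
G1 X9.4 Y13.4
G1 X8.5 Y11.8
G1 X8.8 Y9.8
G1 X10.2 Y8.6
G1 X12.1 Y8.6
G1 X13.6 Y9.8
G1 X14.0 Y11.6
; layer 7
G0 Z22.0
G0 X12.6 Y11.4
G1 X12.1 Y12.2
G1 X11.2 Y12.6
G1 X10.3 Y12.3
G1 X9.8 Y11.5
G1 X10.0 Y10.5
G1 X10.7 Y9.9
G1 X11.6 Y9.9
G1 X12.4 Y10.5
G1 X12.6 Y11.4
M2 ; end

The solid is a regular 9-sided pyramid, base circumscribed radius ≈ 11.2 mm, apex at z ≈ 25.1 mm. Slicing at Δz = 3.1 mm — 8 equal slices spanning the solid's height, so layer i sits at z = i·h/8 — gives 7 non-empty perimeters. Each is a 9-segment closed polygon; G0 lifts to the layer z and rapids to the start vertex, then G1 traces the edges. The cross-section shrinks linearly with z (the slice at the apex is degenerate and omitted).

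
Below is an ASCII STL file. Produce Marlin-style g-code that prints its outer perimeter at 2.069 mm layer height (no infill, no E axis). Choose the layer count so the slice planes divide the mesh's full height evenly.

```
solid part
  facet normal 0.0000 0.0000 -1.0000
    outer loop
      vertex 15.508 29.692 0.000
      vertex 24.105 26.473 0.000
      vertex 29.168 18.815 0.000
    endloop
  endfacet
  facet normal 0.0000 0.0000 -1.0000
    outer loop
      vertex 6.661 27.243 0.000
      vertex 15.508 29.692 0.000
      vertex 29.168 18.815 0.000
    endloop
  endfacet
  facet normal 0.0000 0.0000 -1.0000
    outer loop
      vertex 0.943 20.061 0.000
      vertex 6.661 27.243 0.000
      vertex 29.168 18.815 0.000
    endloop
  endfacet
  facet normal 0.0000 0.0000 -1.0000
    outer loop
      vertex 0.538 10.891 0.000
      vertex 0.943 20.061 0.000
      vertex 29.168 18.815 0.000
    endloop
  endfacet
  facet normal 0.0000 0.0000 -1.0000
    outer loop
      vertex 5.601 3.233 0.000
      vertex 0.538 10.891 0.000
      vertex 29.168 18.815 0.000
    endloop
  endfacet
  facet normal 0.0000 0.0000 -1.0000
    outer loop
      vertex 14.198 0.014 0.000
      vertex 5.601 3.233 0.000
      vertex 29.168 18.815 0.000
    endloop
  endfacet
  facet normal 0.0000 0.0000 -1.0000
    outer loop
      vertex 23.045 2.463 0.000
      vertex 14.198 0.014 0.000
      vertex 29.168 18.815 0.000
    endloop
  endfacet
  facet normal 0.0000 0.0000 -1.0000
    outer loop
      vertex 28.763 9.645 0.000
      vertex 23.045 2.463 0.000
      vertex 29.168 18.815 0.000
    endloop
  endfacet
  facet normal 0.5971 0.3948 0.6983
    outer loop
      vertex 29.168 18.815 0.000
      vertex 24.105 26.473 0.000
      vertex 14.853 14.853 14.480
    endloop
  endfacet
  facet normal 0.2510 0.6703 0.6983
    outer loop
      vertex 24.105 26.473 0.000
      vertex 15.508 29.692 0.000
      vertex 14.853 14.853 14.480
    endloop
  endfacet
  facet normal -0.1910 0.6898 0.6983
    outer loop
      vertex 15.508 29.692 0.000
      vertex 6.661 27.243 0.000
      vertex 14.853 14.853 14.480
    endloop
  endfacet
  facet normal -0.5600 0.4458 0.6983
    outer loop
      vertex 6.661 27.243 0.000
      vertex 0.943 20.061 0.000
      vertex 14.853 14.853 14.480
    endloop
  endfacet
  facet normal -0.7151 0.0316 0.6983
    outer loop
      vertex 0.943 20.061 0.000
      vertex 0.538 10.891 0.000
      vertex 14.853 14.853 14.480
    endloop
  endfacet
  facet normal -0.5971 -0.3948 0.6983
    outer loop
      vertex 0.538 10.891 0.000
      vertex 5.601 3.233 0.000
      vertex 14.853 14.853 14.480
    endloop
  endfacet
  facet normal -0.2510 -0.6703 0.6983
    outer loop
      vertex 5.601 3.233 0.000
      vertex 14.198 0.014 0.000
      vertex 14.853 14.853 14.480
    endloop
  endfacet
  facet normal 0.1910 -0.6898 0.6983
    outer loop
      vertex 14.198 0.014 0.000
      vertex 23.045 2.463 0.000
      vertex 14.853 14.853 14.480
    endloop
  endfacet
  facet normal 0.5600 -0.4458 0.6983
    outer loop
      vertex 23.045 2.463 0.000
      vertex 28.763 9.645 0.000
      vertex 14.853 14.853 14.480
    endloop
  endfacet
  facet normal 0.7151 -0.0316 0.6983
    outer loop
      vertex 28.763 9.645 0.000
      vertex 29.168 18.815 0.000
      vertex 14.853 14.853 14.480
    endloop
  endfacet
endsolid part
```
; perimeter-only toolpath
G21 ; units = mm
G90 ; absolute positioning
G28 ; home
; layer 1
G0 Z2.069
G0 X27.123 Y18.249
G1 X22.783 Y24.813
G1 X15.414 Y27.572
G1 X7.831 Y25.473
G1 X2.930 Y19.317
G1 X2.583 Y11.457
G1 X6.923 Y4.893
G1 X14.292 Y2.134
G1 X21.875 Y4.233
G1 X26.776 Y10.389
G1 X27.123 Y18.249
; layer 2
G0 Z4.137
G0 X25.078 Y17.683
G1 X21.462 Y23.153
G1 X15.321 Y25.452
G1 X9.002 Y23.703
G1 X4.917 Y18.573
G1 X4.628 Y12.023
G1 X8.244 Y6.553
G1 X14.385 Y4.254
G1 X20.704 Y6.003
G1 X24.789 Y11.133
G1 X25.078 Y17.683
; layer 3
G0 Z6.206
G0 X23.033 Y17.117
G1 X20.140 Y21.493
G1 X15.227 Y23.332
G1 X10.172 Y21.933
G1 X6.904 Y17.829
G1 X6.673 Y12.589
G1 X9.566 Y8.213
G1 X14.479 Y6.374
G1 X19.534 Y7.773
G1 X22.802 Y11.877
G1 X23.033 Y17.117
; layer 4
G0 Z8.274
G0 X20.988 Y16.551
G1 X18.818 Y19.833
G1 X15.134 Y21.213
G1 X11.342 Y20.163
G1 X8.892 Y17.085
G1 X8.718 Y13.155
G1 X10.888 Y9.873
G1 X14.572 Y8.493
G1 X18.364 Y9.543
G1 X20.814 Y12.621
G1 X20.988 Y16.551
; layer 5
G0 Z10.343
G0 X18.943 Y15.985
G1 X17.496 Y18.173
G1 X15.040 Y19.093
G1 X12.512 Y18.393
G1 X10.879 Y16.341
G1 X10.763 Y13.721
G1 X12.210 Y11.533
G1 X14.666 Y10.613
G1 X17.194 Y11.313
G1 X18.827 Y13.365
G1 X18.943 Y15.985
; layer 6
G0 Z12.411
G0 X16.898 Y15.419
G1 X16.175 Y16.513
G1 X14.947 Y16.973
G1 X13.683 Y16.623
G1 X12.866 Y15.597
G1 X12.808 Y14.287
G1 X13.531 Y13.193
G1 X14.759 Y12.733
G1 X16.023 Y13.083
G1 X16.840 Y14.109
G1 X16.898 Y15.419
M2 ; end

The solid is a regular 10-sided pyramid, base circumscribed radius ≈ 14.9 mm, apex at z ≈ 14.5 mm. Slicing at Δz = 2.069 mm — 7 equal slices spanning the solid's height, so layer i sits at z = i·h/7 — gives 6 non-empty perimeters. Each is a 10-segment closed polygon; G0 lifts to the layer z and rapids to the start vertex, then G1 traces the edges. The cross-section shrinks linearly with z (the slice at the apex is degenerate and omitted).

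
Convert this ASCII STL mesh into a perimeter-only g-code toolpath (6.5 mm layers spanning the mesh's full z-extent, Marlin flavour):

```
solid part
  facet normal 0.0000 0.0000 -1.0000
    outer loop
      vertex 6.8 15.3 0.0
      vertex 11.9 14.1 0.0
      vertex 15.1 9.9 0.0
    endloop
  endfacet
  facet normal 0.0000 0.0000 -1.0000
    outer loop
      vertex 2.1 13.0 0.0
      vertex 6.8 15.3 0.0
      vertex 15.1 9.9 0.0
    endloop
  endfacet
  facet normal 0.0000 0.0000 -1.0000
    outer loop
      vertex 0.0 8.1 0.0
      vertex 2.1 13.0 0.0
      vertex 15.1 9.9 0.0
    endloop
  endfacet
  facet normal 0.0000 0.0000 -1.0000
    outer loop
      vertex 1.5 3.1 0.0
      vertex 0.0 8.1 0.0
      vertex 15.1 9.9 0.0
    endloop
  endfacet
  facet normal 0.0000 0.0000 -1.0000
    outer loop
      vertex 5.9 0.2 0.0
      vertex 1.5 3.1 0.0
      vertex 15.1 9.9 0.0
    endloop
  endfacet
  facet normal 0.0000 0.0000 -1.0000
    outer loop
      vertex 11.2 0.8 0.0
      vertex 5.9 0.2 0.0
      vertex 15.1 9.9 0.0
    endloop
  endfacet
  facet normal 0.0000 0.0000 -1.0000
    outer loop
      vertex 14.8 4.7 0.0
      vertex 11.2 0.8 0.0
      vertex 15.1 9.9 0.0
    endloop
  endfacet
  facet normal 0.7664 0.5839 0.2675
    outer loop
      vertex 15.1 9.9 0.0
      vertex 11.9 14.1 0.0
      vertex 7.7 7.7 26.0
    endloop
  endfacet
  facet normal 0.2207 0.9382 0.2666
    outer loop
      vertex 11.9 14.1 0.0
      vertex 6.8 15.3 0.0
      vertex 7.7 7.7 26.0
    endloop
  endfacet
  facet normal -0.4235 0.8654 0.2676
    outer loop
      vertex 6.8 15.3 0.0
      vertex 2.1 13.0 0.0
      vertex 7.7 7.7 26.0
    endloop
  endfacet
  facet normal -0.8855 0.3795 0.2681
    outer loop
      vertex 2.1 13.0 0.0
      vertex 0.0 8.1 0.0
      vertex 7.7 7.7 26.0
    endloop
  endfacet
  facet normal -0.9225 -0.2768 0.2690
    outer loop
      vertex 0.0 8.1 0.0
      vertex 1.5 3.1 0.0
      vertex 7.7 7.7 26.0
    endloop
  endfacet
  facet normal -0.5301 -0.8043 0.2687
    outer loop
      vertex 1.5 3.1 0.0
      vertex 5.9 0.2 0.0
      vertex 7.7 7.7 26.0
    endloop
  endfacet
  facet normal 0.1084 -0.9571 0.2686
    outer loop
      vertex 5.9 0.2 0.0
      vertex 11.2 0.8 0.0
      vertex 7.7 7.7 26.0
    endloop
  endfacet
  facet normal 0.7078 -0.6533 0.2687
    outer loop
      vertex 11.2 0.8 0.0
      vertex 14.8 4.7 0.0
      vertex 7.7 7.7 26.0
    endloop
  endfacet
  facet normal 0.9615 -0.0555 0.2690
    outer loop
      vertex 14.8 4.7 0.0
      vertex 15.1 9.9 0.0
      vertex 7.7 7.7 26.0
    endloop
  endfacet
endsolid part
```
; perimeter-only toolpath
G21 ; units = mm
G90 ; absolute positioning
G28 ; home
; layer 1
G0 Z6.5
G0 X13.2 Y9.4
G1 X10.9 Y12.5
G1 X7.0 Y13.4
G1 X3.5 Y11.7
G1 X1.9 Y8.0
G1 X3.0 Y4.2
G1 X6.4 Y2.1
G1 X10.3 Y2.5
G1 X13.0 Y5.5
G1 X13.2 Y9.4
; layer 2
G0 Z13.0
G0 X11.4 Y8.8
G1 X9.8 Y10.9
G1 X7.2 Y11.5
G1 X4.9 Y10.3
G1 X3.9 Y7.9
G1 X4.6 Y5.4
G1 X6.8 Y4.0
G1 X9.4 Y4.2
G1 X11.2 Y6.2
G1 X11.4 Y8.8
; layer 3
G0 Z19.5
G0 X9.6 Y8.2
G1 X8.8 Y9.3
G1 X7.5 Y9.6
G1 X6.3 Y9.0
G1 X5.8 Y7.8
G1 X6.2 Y6.6
G1 X7.2 Y5.8
G1 X8.6 Y6.0
G1 X9.5 Y7.0
G1 X9.6 Y8.2
M2 ; end

The solid is a regular 9-sided pyramid, base circumscribed radius ≈ 7.7 mm, apex at z ≈ 26 mm. Slicing at Δz = 6.5 mm — 4 equal slices spanning the solid's height, so layer i sits at z = i·h/4 — gives 3 non-empty perimeters. Each is a 9-segment closed polygon; G0 lifts to the layer z and rapids to the start vertex, then G1 traces the edges. The cross-section shrinks linearly with z (the slice at the apex is degenerate and omitted).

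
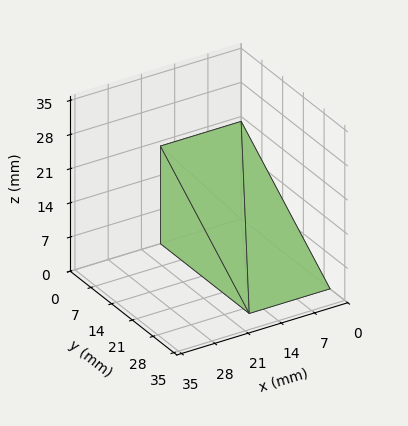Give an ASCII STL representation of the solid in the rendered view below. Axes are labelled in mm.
Reading the render: the shape is a wedge (ramp): 17 × 30 mm base, rising to 20 mm along the y=0 edge and sloping linearly to z=0 at y=30 (dimensions read to the nearest mm from the axis ticks). For the STL, each face is triangulated and given an outward normal.

solid part
  facet normal 0.0000 0.0000 -1.0000
    outer loop
      vertex 17.0 30.0 0.0
      vertex 17.0 0.0 0.0
      vertex 0.0 0.0 0.0
    endloop
  endfacet
  facet normal 0.0000 0.0000 -1.0000
    outer loop
      vertex 0.0 30.0 0.0
      vertex 17.0 30.0 0.0
      vertex 0.0 0.0 0.0
    endloop
  endfacet
  facet normal 0.0000 -1.0000 0.0000
    outer loop
      vertex 0.0 0.0 0.0
      vertex 17.0 0.0 0.0
      vertex 17.0 0.0 20.0
    endloop
  endfacet
  facet normal 0.0000 -1.0000 0.0000
    outer loop
      vertex 0.0 0.0 0.0
      vertex 17.0 0.0 20.0
      vertex 0.0 0.0 20.0
    endloop
  endfacet
  facet normal 0.0000 0.5547 0.8321
    outer loop
      vertex 0.0 0.0 20.0
      vertex 17.0 0.0 20.0
      vertex 17.0 30.0 0.0
    endloop
  endfacet
  facet normal 0.0000 0.5547 0.8321
    outer loop
      vertex 0.0 0.0 20.0
      vertex 17.0 30.0 0.0
      vertex 0.0 30.0 0.0
    endloop
  endfacet
  facet normal -1.0000 0.0000 0.0000
    outer loop
      vertex 0.0 0.0 20.0
      vertex 0.0 30.0 0.0
      vertex 0.0 0.0 0.0
    endloop
  endfacet
  facet normal 1.0000 0.0000 0.0000
    outer loop
      vertex 17.0 0.0 0.0
      vertex 17.0 30.0 0.0
      vertex 17.0 0.0 20.0
    endloop
  endfacet
endsolid part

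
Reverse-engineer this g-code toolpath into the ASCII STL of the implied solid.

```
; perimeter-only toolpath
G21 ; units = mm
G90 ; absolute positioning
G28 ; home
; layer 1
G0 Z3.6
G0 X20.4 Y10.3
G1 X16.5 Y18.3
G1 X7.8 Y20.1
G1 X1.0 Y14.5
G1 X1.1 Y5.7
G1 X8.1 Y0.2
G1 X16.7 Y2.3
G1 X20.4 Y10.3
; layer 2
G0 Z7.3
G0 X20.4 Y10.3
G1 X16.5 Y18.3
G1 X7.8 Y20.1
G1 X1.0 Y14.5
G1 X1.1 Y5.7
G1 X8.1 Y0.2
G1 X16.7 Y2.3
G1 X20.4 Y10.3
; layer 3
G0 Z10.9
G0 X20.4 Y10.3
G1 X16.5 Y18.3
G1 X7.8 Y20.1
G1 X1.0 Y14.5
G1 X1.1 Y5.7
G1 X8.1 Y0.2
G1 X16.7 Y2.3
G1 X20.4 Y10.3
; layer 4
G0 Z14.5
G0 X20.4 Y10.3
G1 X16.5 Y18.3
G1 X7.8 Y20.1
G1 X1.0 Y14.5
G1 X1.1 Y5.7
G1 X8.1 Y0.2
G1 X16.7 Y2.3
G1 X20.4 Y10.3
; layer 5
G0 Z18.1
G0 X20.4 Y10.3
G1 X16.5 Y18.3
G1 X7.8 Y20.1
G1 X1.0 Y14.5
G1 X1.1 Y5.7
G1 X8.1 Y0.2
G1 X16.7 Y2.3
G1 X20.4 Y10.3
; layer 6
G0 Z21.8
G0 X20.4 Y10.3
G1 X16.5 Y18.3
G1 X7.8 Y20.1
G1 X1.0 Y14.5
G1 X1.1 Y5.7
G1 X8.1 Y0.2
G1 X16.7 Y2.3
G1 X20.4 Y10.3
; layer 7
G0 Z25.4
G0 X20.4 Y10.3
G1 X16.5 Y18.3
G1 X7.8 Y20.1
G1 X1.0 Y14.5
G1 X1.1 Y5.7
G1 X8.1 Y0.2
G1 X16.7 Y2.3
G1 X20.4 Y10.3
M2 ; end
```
solid part
  facet normal 0.0000 0.0000 -1.0000
    outer loop
      vertex 7.8 20.1 0.0
      vertex 16.5 18.3 0.0
      vertex 20.4 10.3 0.0
    endloop
  endfacet
  facet normal 0.0000 0.0000 -1.0000
    outer loop
      vertex 1.0 14.5 0.0
      vertex 7.8 20.1 0.0
      vertex 20.4 10.3 0.0
    endloop
  endfacet
  facet normal 0.0000 0.0000 -1.0000
    outer loop
      vertex 1.1 5.7 0.0
      vertex 1.0 14.5 0.0
      vertex 20.4 10.3 0.0
    endloop
  endfacet
  facet normal 0.0000 0.0000 -1.0000
    outer loop
      vertex 8.1 0.2 0.0
      vertex 1.1 5.7 0.0
      vertex 20.4 10.3 0.0
    endloop
  endfacet
  facet normal 0.0000 0.0000 -1.0000
    outer loop
      vertex 16.7 2.3 0.0
      vertex 8.1 0.2 0.0
      vertex 20.4 10.3 0.0
    endloop
  endfacet
  facet normal 0.0000 0.0000 1.0000
    outer loop
      vertex 20.4 10.3 25.4
      vertex 16.5 18.3 25.4
      vertex 7.8 20.1 25.4
    endloop
  endfacet
  facet normal 0.0000 0.0000 1.0000
    outer loop
      vertex 20.4 10.3 25.4
      vertex 7.8 20.1 25.4
      vertex 1.0 14.5 25.4
    endloop
  endfacet
  facet normal 0.0000 0.0000 1.0000
    outer loop
      vertex 20.4 10.3 25.4
      vertex 1.0 14.5 25.4
      vertex 1.1 5.7 25.4
    endloop
  endfacet
  facet normal 0.0000 0.0000 1.0000
    outer loop
      vertex 20.4 10.3 25.4
      vertex 1.1 5.7 25.4
      vertex 8.1 0.2 25.4
    endloop
  endfacet
  facet normal 0.0000 0.0000 1.0000
    outer loop
      vertex 20.4 10.3 25.4
      vertex 8.1 0.2 25.4
      vertex 16.7 2.3 25.4
    endloop
  endfacet
  facet normal 0.8989 0.4382 0.0000
    outer loop
      vertex 20.4 10.3 0.0
      vertex 16.5 18.3 0.0
      vertex 16.5 18.3 25.4
    endloop
  endfacet
  facet normal 0.8989 0.4382 0.0000
    outer loop
      vertex 20.4 10.3 0.0
      vertex 16.5 18.3 25.4
      vertex 20.4 10.3 25.4
    endloop
  endfacet
  facet normal 0.2026 0.9793 0.0000
    outer loop
      vertex 16.5 18.3 0.0
      vertex 7.8 20.1 0.0
      vertex 7.8 20.1 25.4
    endloop
  endfacet
  facet normal 0.2026 0.9793 0.0000
    outer loop
      vertex 16.5 18.3 0.0
      vertex 7.8 20.1 25.4
      vertex 16.5 18.3 25.4
    endloop
  endfacet
  facet normal -0.6357 0.7719 0.0000
    outer loop
      vertex 7.8 20.1 0.0
      vertex 1.0 14.5 0.0
      vertex 1.0 14.5 25.4
    endloop
  endfacet
  facet normal -0.6357 0.7719 0.0000
    outer loop
      vertex 7.8 20.1 0.0
      vertex 1.0 14.5 25.4
      vertex 7.8 20.1 25.4
    endloop
  endfacet
  facet normal -0.9999 -0.0114 0.0000
    outer loop
      vertex 1.0 14.5 0.0
      vertex 1.1 5.7 0.0
      vertex 1.1 5.7 25.4
    endloop
  endfacet
  facet normal -0.9999 -0.0114 0.0000
    outer loop
      vertex 1.0 14.5 0.0
      vertex 1.1 5.7 25.4
      vertex 1.0 14.5 25.4
    endloop
  endfacet
  facet normal -0.6178 -0.7863 0.0000
    outer loop
      vertex 1.1 5.7 0.0
      vertex 8.1 0.2 0.0
      vertex 8.1 0.2 25.4
    endloop
  endfacet
  facet normal -0.6178 -0.7863 0.0000
    outer loop
      vertex 1.1 5.7 0.0
      vertex 8.1 0.2 25.4
      vertex 1.1 5.7 25.4
    endloop
  endfacet
  facet normal 0.2372 -0.9715 0.0000
    outer loop
      vertex 8.1 0.2 0.0
      vertex 16.7 2.3 0.0
      vertex 16.7 2.3 25.4
    endloop
  endfacet
  facet normal 0.2372 -0.9715 0.0000
    outer loop
      vertex 8.1 0.2 0.0
      vertex 16.7 2.3 25.4
      vertex 8.1 0.2 25.4
    endloop
  endfacet
  facet normal 0.9076 -0.4198 0.0000
    outer loop
      vertex 16.7 2.3 0.0
      vertex 20.4 10.3 0.0
      vertex 20.4 10.3 25.4
    endloop
  endfacet
  facet normal 0.9076 -0.4198 0.0000
    outer loop
      vertex 16.7 2.3 0.0
      vertex 20.4 10.3 25.4
      vertex 16.7 2.3 25.4
    endloop
  endfacet
endsolid part

The G0 Z moves step by Δz≈3.6 mm. Every layer's G1 loop is the same polygon, so the solid is a straight extrusion of it from z=0 to z≈25.4. Closing with flat bottom and top caps and triangulating gives 24 facets — a regular 7-sided prism (a cylinder approximated with 7 flat sides), circumscribed radius ≈ 10.2 mm, height ≈ 25.4 mm.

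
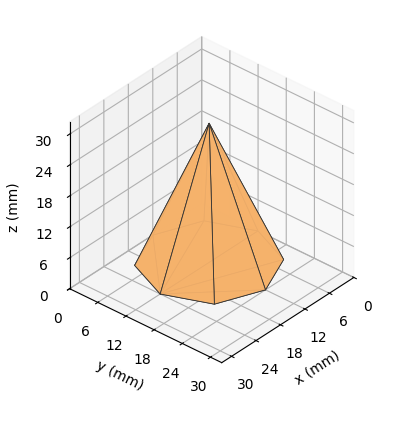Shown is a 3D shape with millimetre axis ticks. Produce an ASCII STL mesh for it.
Reading the render: the shape is a regular 8-sided pyramid, base circumscribed radius ≈ 12 mm, apex at z ≈ 27 mm (dimensions read to the nearest mm from the axis ticks). For the STL, each face is triangulated and given an outward normal.

solid part
  facet normal 0.0000 0.0000 -1.0000
    outer loop
      vertex 12.00 24.00 0.00
      vertex 20.49 20.49 0.00
      vertex 24.00 12.00 0.00
    endloop
  endfacet
  facet normal 0.0000 0.0000 -1.0000
    outer loop
      vertex 3.51 20.49 0.00
      vertex 12.00 24.00 0.00
      vertex 24.00 12.00 0.00
    endloop
  endfacet
  facet normal 0.0000 0.0000 -1.0000
    outer loop
      vertex 0.00 12.00 0.00
      vertex 3.51 20.49 0.00
      vertex 24.00 12.00 0.00
    endloop
  endfacet
  facet normal 0.0000 0.0000 -1.0000
    outer loop
      vertex 3.51 3.51 0.00
      vertex 0.00 12.00 0.00
      vertex 24.00 12.00 0.00
    endloop
  endfacet
  facet normal 0.0000 0.0000 -1.0000
    outer loop
      vertex 12.00 0.00 0.00
      vertex 3.51 3.51 0.00
      vertex 24.00 12.00 0.00
    endloop
  endfacet
  facet normal 0.0000 0.0000 -1.0000
    outer loop
      vertex 20.49 3.51 0.00
      vertex 12.00 0.00 0.00
      vertex 24.00 12.00 0.00
    endloop
  endfacet
  facet normal 0.8548 0.3534 0.3799
    outer loop
      vertex 24.00 12.00 0.00
      vertex 20.49 20.49 0.00
      vertex 12.00 12.00 27.00
    endloop
  endfacet
  facet normal 0.3534 0.8548 0.3799
    outer loop
      vertex 20.49 20.49 0.00
      vertex 12.00 24.00 0.00
      vertex 12.00 12.00 27.00
    endloop
  endfacet
  facet normal -0.3534 0.8548 0.3799
    outer loop
      vertex 12.00 24.00 0.00
      vertex 3.51 20.49 0.00
      vertex 12.00 12.00 27.00
    endloop
  endfacet
  facet normal -0.8548 0.3534 0.3799
    outer loop
      vertex 3.51 20.49 0.00
      vertex 0.00 12.00 0.00
      vertex 12.00 12.00 27.00
    endloop
  endfacet
  facet normal -0.8548 -0.3534 0.3799
    outer loop
      vertex 0.00 12.00 0.00
      vertex 3.51 3.51 0.00
      vertex 12.00 12.00 27.00
    endloop
  endfacet
  facet normal -0.3534 -0.8548 0.3799
    outer loop
      vertex 3.51 3.51 0.00
      vertex 12.00 0.00 0.00
      vertex 12.00 12.00 27.00
    endloop
  endfacet
  facet normal 0.3534 -0.8548 0.3799
    outer loop
      vertex 12.00 0.00 0.00
      vertex 20.49 3.51 0.00
      vertex 12.00 12.00 27.00
    endloop
  endfacet
  facet normal 0.8548 -0.3534 0.3799
    outer loop
      vertex 20.49 3.51 0.00
      vertex 24.00 12.00 0.00
      vertex 12.00 12.00 27.00
    endloop
  endfacet
endsolid part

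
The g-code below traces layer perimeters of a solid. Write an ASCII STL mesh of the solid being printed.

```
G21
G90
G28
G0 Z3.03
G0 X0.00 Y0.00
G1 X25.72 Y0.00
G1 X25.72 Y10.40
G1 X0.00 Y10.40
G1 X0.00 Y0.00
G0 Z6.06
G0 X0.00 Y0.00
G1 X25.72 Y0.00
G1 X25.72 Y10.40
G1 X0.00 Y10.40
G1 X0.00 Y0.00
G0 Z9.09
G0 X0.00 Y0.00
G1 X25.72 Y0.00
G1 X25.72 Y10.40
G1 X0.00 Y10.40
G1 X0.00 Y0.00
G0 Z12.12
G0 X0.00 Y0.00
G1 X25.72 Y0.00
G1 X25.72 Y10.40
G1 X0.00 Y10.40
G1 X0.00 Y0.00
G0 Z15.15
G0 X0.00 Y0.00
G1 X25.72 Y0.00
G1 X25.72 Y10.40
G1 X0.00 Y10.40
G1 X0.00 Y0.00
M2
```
solid part
  facet normal 0.0000 0.0000 -1.0000
    outer loop
      vertex 25.72 10.40 0.00
      vertex 25.72 0.00 0.00
      vertex 0.00 0.00 0.00
    endloop
  endfacet
  facet normal 0.0000 0.0000 -1.0000
    outer loop
      vertex 0.00 10.40 0.00
      vertex 25.72 10.40 0.00
      vertex 0.00 0.00 0.00
    endloop
  endfacet
  facet normal 0.0000 0.0000 1.0000
    outer loop
      vertex 0.00 0.00 15.15
      vertex 25.72 0.00 15.15
      vertex 25.72 10.40 15.15
    endloop
  endfacet
  facet normal 0.0000 0.0000 1.0000
    outer loop
      vertex 0.00 0.00 15.15
      vertex 25.72 10.40 15.15
      vertex 0.00 10.40 15.15
    endloop
  endfacet
  facet normal 0.0000 -1.0000 0.0000
    outer loop
      vertex 0.00 0.00 0.00
      vertex 25.72 0.00 0.00
      vertex 25.72 0.00 15.15
    endloop
  endfacet
  facet normal 0.0000 -1.0000 0.0000
    outer loop
      vertex 0.00 0.00 0.00
      vertex 25.72 0.00 15.15
      vertex 0.00 0.00 15.15
    endloop
  endfacet
  facet normal 0.0000 1.0000 0.0000
    outer loop
      vertex 25.72 10.40 15.15
      vertex 25.72 10.40 0.00
      vertex 0.00 10.40 0.00
    endloop
  endfacet
  facet normal 0.0000 1.0000 0.0000
    outer loop
      vertex 0.00 10.40 15.15
      vertex 25.72 10.40 15.15
      vertex 0.00 10.40 0.00
    endloop
  endfacet
  facet normal -1.0000 0.0000 0.0000
    outer loop
      vertex 0.00 10.40 15.15
      vertex 0.00 10.40 0.00
      vertex 0.00 0.00 0.00
    endloop
  endfacet
  facet normal -1.0000 0.0000 0.0000
    outer loop
      vertex 0.00 0.00 15.15
      vertex 0.00 10.40 15.15
      vertex 0.00 0.00 0.00
    endloop
  endfacet
  facet normal 1.0000 0.0000 0.0000
    outer loop
      vertex 25.72 0.00 0.00
      vertex 25.72 10.40 0.00
      vertex 25.72 10.40 15.15
    endloop
  endfacet
  facet normal 1.0000 0.0000 0.0000
    outer loop
      vertex 25.72 0.00 0.00
      vertex 25.72 10.40 15.15
      vertex 25.72 0.00 15.15
    endloop
  endfacet
endsolid part

The G0 Z moves step by Δz≈3.03 mm. Every layer's G1 loop is the same polygon, so the solid is a straight extrusion of it from z=0 to z≈15.2. Closing with flat bottom and top caps and triangulating gives 12 facets — a rectangular box, roughly 25.7 × 10.4 mm footprint and 15.2 mm tall.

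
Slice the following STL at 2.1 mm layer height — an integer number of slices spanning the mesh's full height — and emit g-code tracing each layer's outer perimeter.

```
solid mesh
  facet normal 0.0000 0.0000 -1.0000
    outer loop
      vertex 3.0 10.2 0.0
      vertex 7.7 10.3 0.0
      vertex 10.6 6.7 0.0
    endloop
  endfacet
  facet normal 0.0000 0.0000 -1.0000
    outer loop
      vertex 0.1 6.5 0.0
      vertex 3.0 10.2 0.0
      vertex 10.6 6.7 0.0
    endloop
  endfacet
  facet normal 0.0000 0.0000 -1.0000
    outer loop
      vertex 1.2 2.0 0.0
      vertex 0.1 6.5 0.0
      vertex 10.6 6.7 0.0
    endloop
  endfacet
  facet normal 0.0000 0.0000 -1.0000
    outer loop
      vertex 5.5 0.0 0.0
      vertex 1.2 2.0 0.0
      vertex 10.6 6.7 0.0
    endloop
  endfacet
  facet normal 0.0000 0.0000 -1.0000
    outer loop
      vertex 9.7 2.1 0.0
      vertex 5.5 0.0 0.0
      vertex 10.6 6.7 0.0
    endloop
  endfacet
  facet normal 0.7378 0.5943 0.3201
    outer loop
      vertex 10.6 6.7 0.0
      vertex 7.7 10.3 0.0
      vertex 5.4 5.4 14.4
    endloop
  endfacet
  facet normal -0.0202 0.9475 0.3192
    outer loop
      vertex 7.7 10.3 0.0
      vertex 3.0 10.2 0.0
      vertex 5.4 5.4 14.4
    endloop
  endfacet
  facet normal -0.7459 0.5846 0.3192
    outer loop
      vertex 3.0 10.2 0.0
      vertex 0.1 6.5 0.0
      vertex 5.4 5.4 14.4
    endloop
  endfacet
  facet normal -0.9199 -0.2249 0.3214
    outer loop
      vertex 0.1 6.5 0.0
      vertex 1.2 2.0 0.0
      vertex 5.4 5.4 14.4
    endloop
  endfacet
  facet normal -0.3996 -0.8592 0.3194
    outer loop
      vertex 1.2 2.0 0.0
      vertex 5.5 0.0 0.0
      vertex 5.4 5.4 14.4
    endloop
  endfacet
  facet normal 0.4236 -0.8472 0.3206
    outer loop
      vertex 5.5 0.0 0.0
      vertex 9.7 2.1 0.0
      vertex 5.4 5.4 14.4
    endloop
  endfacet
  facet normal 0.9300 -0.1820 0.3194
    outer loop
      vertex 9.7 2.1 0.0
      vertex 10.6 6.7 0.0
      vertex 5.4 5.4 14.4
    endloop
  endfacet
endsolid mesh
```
; perimeter-only toolpath
G21 ; units = mm
G90 ; absolute positioning
G28 ; home
; layer 1
G0 Z2.1
G0 X9.9 Y6.5
G1 X7.4 Y9.6
G1 X3.3 Y9.5
G1 X0.9 Y6.3
G1 X1.8 Y2.5
G1 X5.5 Y0.8
G1 X9.1 Y2.6
G1 X9.9 Y6.5
; layer 2
G0 Z4.1
G0 X9.1 Y6.3
G1 X7.0 Y8.9
G1 X3.7 Y8.8
G1 X1.6 Y6.2
G1 X2.4 Y3.0
G1 X5.5 Y1.5
G1 X8.5 Y3.0
G1 X9.1 Y6.3
; layer 3
G0 Z6.2
G0 X8.4 Y6.1
G1 X6.7 Y8.2
G1 X4.0 Y8.1
G1 X2.4 Y6.0
G1 X3.0 Y3.5
G1 X5.5 Y2.3
G1 X7.9 Y3.5
G1 X8.4 Y6.1
; layer 4
G0 Z8.2
G0 X7.6 Y6.0
G1 X6.4 Y7.5
G1 X4.4 Y7.5
G1 X3.1 Y5.9
G1 X3.6 Y3.9
G1 X5.4 Y3.1
G1 X7.2 Y4.0
G1 X7.6 Y6.0
; layer 5
G0 Z10.3
G0 X6.9 Y5.8
G1 X6.1 Y6.8
G1 X4.7 Y6.8
G1 X3.9 Y5.7
G1 X4.2 Y4.4
G1 X5.4 Y3.9
G1 X6.6 Y4.5
G1 X6.9 Y5.8
; layer 6
G0 Z12.3
G0 X6.1 Y5.6
G1 X5.7 Y6.1
G1 X5.1 Y6.1
G1 X4.6 Y5.6
G1 X4.8 Y4.9
G1 X5.4 Y4.6
G1 X6.0 Y4.9
G1 X6.1 Y5.6
M2 ; end

The solid is a regular 7-sided pyramid, base circumscribed radius ≈ 5.4 mm, apex at z ≈ 14.4 mm. Slicing at Δz = 2.1 mm — 7 equal slices spanning the solid's height, so layer i sits at z = i·h/7 — gives 6 non-empty perimeters. Each is a 7-segment closed polygon; G0 lifts to the layer z and rapids to the start vertex, then G1 traces the edges. The cross-section shrinks linearly with z (the slice at the apex is degenerate and omitted).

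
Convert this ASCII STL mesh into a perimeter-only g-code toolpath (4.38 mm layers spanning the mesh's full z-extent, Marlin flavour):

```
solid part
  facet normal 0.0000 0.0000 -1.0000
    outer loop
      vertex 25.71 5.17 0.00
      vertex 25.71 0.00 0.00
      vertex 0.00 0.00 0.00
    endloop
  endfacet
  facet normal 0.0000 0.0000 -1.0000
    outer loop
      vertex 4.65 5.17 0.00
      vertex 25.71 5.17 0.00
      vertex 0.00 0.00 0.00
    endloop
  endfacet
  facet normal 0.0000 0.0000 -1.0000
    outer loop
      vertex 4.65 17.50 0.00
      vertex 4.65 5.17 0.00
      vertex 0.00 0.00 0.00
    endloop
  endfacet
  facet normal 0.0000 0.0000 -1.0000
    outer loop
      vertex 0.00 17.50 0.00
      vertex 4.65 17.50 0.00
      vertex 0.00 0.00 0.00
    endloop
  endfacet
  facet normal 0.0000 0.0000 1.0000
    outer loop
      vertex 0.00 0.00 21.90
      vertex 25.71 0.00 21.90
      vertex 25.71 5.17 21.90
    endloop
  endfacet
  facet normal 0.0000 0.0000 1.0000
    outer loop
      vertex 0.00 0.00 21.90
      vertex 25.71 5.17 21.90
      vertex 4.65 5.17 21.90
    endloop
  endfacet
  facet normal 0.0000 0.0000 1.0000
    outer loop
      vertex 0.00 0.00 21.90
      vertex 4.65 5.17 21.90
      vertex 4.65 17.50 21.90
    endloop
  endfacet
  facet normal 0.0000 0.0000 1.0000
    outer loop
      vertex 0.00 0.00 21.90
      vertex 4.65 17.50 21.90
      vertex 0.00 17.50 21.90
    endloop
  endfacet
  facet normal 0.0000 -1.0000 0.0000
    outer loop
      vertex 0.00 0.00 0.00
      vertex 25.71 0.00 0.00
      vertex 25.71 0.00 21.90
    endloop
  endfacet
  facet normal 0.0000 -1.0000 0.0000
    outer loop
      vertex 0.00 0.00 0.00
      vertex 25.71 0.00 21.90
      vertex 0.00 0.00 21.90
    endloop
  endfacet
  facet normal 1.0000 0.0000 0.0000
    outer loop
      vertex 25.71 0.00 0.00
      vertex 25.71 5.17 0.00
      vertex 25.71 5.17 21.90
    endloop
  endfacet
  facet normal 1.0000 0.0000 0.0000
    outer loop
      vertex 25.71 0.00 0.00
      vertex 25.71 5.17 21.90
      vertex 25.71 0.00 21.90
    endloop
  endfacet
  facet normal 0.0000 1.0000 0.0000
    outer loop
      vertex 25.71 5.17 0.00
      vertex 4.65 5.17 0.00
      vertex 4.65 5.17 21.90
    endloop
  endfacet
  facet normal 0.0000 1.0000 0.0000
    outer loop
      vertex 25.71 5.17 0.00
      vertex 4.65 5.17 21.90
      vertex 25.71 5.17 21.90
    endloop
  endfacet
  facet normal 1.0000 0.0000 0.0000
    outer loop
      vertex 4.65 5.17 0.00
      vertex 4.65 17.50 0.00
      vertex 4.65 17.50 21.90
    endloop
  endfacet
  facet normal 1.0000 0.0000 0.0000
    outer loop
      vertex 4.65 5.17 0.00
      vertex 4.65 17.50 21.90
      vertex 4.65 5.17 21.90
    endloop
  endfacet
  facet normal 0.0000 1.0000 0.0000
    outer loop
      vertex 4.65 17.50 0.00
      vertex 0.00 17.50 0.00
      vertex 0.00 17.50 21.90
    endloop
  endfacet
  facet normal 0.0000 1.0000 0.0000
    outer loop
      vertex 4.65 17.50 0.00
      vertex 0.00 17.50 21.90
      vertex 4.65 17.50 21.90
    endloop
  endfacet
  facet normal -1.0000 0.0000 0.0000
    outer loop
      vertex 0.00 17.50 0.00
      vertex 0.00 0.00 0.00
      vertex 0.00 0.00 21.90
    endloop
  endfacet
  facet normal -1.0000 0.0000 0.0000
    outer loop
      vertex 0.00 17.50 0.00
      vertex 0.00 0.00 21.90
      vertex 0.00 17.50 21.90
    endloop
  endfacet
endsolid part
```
; perimeter-only toolpath
G21 ; units = mm
G90 ; absolute positioning
G28 ; home
; layer 1
G0 Z4.38
G0 X0.00 Y0.00
G1 X25.71 Y0.00
G1 X25.71 Y5.17
G1 X4.65 Y5.17
G1 X4.65 Y17.50
G1 X0.00 Y17.50
G1 X0.00 Y0.00
; layer 2
G0 Z8.76
G0 X0.00 Y0.00
G1 X25.71 Y0.00
G1 X25.71 Y5.17
G1 X4.65 Y5.17
G1 X4.65 Y17.50
G1 X0.00 Y17.50
G1 X0.00 Y0.00
; layer 3
G0 Z13.14
G0 X0.00 Y0.00
G1 X25.71 Y0.00
G1 X25.71 Y5.17
G1 X4.65 Y5.17
G1 X4.65 Y17.50
G1 X0.00 Y17.50
G1 X0.00 Y0.00
; layer 4
G0 Z17.52
G0 X0.00 Y0.00
G1 X25.71 Y0.00
G1 X25.71 Y5.17
G1 X4.65 Y5.17
G1 X4.65 Y17.50
G1 X0.00 Y17.50
G1 X0.00 Y0.00
; layer 5
G0 Z21.90
G0 X0.00 Y0.00
G1 X25.71 Y0.00
G1 X25.71 Y5.17
G1 X4.65 Y5.17
G1 X4.65 Y17.50
G1 X0.00 Y17.50
G1 X0.00 Y0.00
M2 ; end

The solid is an L-shaped prism: outer 25.7 × 17.5 mm, arm thicknesses ≈ 5.17 mm (horizontal) and 4.65 mm (vertical), extruded 21.9 mm in z. Slicing at Δz = 4.38 mm — 5 equal slices spanning the solid's height, so layer i sits at z = i·h/5 — gives 5 non-empty perimeters. Each is a 6-segment closed polygon; G0 lifts to the layer z and rapids to the start vertex, then G1 traces the edges.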